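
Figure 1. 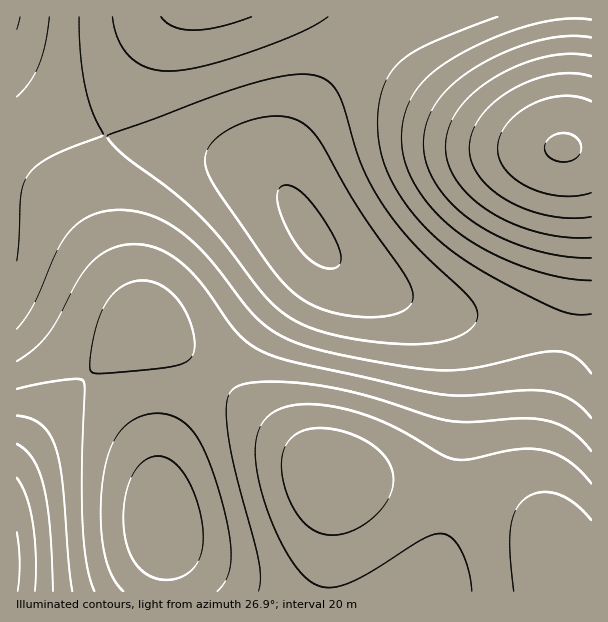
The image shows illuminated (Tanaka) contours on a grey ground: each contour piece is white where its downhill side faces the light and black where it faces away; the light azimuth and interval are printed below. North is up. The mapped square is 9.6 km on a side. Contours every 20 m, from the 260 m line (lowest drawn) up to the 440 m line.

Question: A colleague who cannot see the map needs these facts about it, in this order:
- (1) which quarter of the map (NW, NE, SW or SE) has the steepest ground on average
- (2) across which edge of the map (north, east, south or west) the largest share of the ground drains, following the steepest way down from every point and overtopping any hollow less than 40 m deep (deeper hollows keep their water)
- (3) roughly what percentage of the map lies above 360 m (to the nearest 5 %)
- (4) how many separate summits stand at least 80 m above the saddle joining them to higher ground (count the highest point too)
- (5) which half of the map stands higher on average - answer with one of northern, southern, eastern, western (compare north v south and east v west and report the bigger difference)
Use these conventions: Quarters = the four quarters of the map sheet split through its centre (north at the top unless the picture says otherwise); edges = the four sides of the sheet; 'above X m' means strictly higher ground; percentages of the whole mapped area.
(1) Slopes are steepest in the north-east quarter.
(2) Drainage is mainly to the west: more ground falls towards that edge than towards any other.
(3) About 35 % of the map lies above 360 m.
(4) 2 summits rise at least 80 m above their surroundings.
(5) Taken as a whole, the southern half is higher than the northern.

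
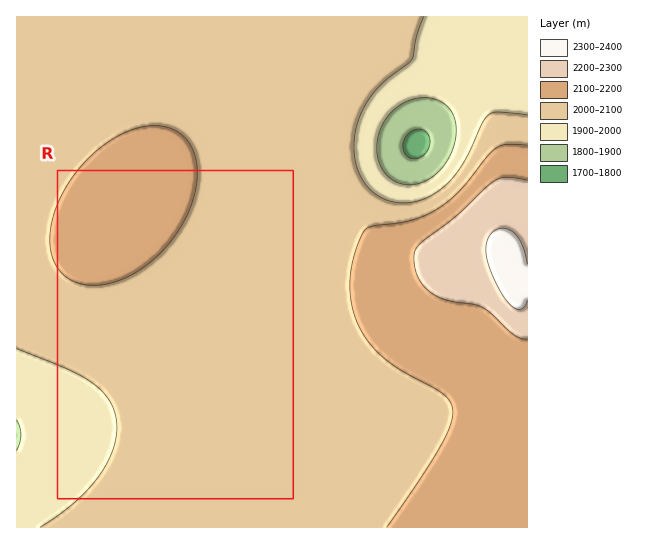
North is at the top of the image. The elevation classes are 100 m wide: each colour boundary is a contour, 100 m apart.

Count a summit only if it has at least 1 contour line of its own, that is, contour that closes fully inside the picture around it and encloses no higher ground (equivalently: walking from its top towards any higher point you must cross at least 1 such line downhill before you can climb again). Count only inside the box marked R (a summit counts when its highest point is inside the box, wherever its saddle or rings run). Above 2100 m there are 1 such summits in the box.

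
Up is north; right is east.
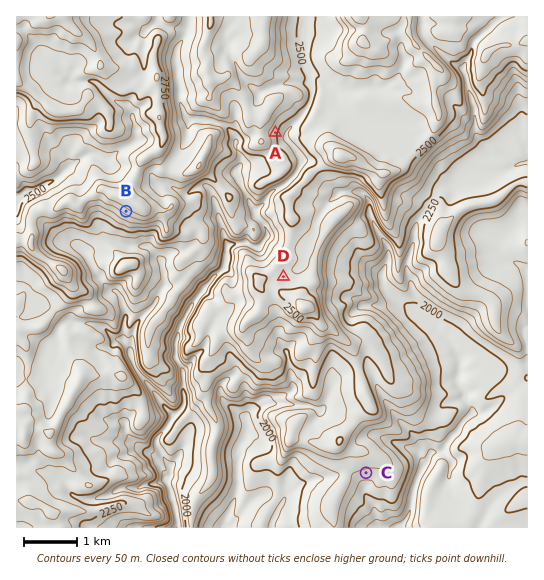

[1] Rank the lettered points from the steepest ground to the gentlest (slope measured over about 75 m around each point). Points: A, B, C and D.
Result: B A C D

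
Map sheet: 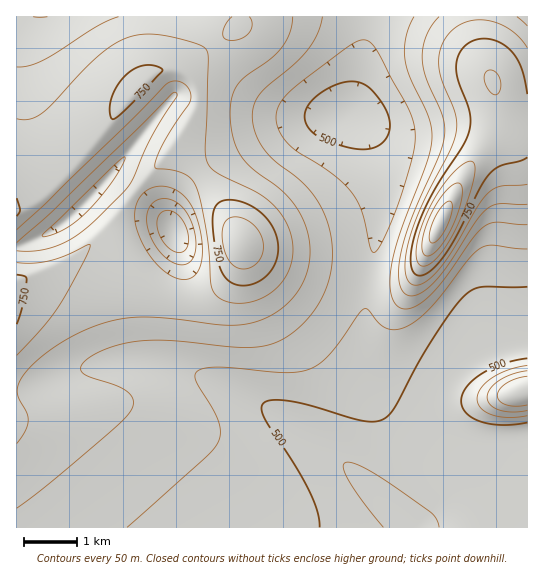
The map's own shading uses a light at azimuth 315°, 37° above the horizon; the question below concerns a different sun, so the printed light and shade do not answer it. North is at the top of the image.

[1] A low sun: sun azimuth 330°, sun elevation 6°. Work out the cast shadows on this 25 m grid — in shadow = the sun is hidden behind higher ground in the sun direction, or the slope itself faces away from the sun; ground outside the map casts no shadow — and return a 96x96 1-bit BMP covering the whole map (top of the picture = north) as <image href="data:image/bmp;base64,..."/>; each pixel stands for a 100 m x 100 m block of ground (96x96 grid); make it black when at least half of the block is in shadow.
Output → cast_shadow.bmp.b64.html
<image width="96" height="96" href="data:image/bmp;base64,Qk2+BAAAAAAAAD4AAAAoAAAAYAAAAGAAAAABAAEAAAAAAIAEAAATCwAAEwsAAAIAAAAAAAAA////AAAAAAAAAAAAAAAAAAAAAAAAAAAAAAAAAAAAAAAAAAAAAAAAAAAAAAAAAAAAAAAAAAAAAAAAAAAAAAAAAAAAAAAAAAAAAAAAAAAAAAAAAAAAAAAAAAAAAAAAAAAAAAAAAAAAAAAAAAAAAAAAAAAAAAAAAAAAAAAAAAAAAAAAAAAAAAAAAAAAAAAAAAAAAAAAAAAAAAAAAAAAAAAAAAAAAAEAAAAAAAAAAAAAAAMAAAAAAAAAAAAAAAcAAAAAAAAAAAAAAB8AAAAAAAAAAAAAAD8AAAAAAAAAAAAAAH8AAAAAAAAAAAAAAP8AAAAAAAAAAAAAAf8AAAAAAAAAAAAAAf8AAAAAAAAAAAAAAf8AAAAAAAAAAAAAAP8AAAAAAAAAAAAAAB8AAAAAAAAAAAAAAAMAAAAAAAAAgAAAAAAAAAAAAAADwAAAAAA8AAAAAAAHwAAAAAD+AAAAAAAPwAAAD/D/gAAAAGA/4AAAP///wAAAA/B/4AAAf///8AAAD/D/wAAB/////AAAP+H/wAAH/////wAA/+P/wAAP/////+AH/8f/wAA//////////8//wAB/////////wB//wAB///+AAPgAAD//wAD///8AAAAAAD//gAD///8AAAAAAH//gAD///8AAAAAAH//gAD///8AAAAAAH//gAD///8AAAAAAH//AAB///8AAAAAAH//AAB///8AAAAAAH//AAB///8AAAAAAH/+AAA///8AAAAAAH/+AAA///8AAAAAAH/8AAAf//8AAAAAAD/8AAAf//8AAAAAAD/4AAAP//8AAAAAAB/wAAAP//8AAAAAAAfAAAAH//98AAAAAAAAAAAH////AAAfAAAAAAAD////gAA/AAAAAAAD////4AB/AAAAAAAB////8AD/gAAAAAAA////+AH/AAAAAAAA/////AH/AAAAAAAAf/9//gP/AAAAAAAAf/8f/wP/AAAAAAAAP/8H/4P+AAAAAAAAP/8D/8P+AAAAAAAAH/8B/+H8AAAAAAAAD/8A//D8AAAAAAAAD/8Af/h4AAAAAAAAB/8AP/wwAAAAAAAAA/8AH/4AAAAAAAAAAfAAD/4AAAAAAAAAAOAAB/8AAAAAAAAAAAAAA/+AAAAAAAAAAAAAA/+AAAAAAAAAAAAAAf/AAAAAAAAAAAAAAP/gAAAAAAAAAAAAAH/gAAAAAAAAAAAAAD/wAAAHgAAAAAAAAD/4AAA/4AAAAAAAAB/4AAD/8AAAAAAAAA/8AAH/+AAAAAAAAAf+AAP/+AAAAAAAAAP/AAf//AAAAAAAAAH/AA///AAAAAAAAAD/AB//+AAAAAAAAAB/AB//+AAAAAAAAAA/AB//+AAAAAAAAAAMAB//8AAAAAAAAAAAAA//8AAAAAAAAAAAAAf/4AAAAAAAAAAAAAP/wAAAAAAAAAAAAAD/gAAAAAAAAAAAAAAcAAAAAAAAAAAAAAAAAAAAAAAAAAAAAAAAAAAAAAAAAAAAAAAAAAAAAAAAAAAAAAAAAAAAAAAAAAAAAAAAAAAAAAA="/>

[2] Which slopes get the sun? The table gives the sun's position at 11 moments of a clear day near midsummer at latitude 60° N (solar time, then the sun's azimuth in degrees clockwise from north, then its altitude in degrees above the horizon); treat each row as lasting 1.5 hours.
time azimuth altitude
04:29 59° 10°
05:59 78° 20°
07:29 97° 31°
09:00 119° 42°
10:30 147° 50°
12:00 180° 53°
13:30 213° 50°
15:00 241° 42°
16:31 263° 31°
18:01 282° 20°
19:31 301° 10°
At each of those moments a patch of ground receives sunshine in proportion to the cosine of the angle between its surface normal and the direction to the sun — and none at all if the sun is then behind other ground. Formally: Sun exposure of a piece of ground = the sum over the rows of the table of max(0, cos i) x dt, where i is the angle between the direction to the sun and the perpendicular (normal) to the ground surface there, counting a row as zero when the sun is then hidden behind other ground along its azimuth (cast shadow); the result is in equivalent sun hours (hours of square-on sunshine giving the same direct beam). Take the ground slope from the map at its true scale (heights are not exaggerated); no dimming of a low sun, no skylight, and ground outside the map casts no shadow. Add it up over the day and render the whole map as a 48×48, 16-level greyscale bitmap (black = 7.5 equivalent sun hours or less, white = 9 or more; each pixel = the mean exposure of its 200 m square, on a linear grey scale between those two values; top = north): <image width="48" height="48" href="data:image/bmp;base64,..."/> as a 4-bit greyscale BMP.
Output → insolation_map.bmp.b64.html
<image width="48" height="48" href="data:image/bmp;base64,Qk32BAAAAAAAAHYAAAAoAAAAMAAAADAAAAABAAQAAAAAAIAEAAATCwAAEwsAABAAAAAAAAAAAAAAABEREQAiIiIAMzMzAERERABVVVUAZmZmAHd3dwCIiIgAmZmZAKqqqgC7u7sAzMzMAN3d3QDu7u4A////ALu7u7u7u7u7u7u7u7u7u6qqqru7u7u7u8u7u7u7u7u7u7u7u7u7uqqqq7zMu7u7u8u7u7u7u7u7u7u7u7u7qqqqu8zMu7u7u8y7u7u7u7u7u7u7u7u6qqq7zMzLu7u7u8y7u7u7u7u7u7u7u7uqqqu8zMy7u7u7u8zLu7u7u7u7u7u7u7qqqrvMzMu7u7u7u8zLu7u7u7u7u7u7u6qqq7zMzLu7u7u7u8u7u7u7u7u7u7u7uqqqu8zMy7u7u7u7u7u7u7u7u7u7u7u7qqqrvMzMu7u7u7u8y7u7u7u7u7u7u7uqqqu8zMzMu7u7uqvM3Lu7u7u7u7u7u7qqq7vMzMzLu7u7urzczKqqu7u7u7u7uqqru8zMzMy7u7u7u7zN3Lqqqqqru7qqqqu7zMzMzMu7u7u7upd5vLu6qqqqqqqqq7vMzMzMzLu7u7u7uoUQNsy7u7qqqqq7u8zMzMzMzLu7u7u7u6cwAMzMy7u7u7u8zMzdzMzMy7u7u7u7u7qWIMzMzMzMzMzMzd3dzMzMy7u7zMu7u7u6qczMzMzMzMzd3d3czMzMy7u8zMy7u7u7u7zMzMzMzM3d3d3MzMzMy7u7zMzLu7u7u7vMzMzMzMzMzMzMzMzMy7u7zNzLqqu7u7u7zMzMzMzMzMzdzMzMu7u7vN3MqZmZmbu7u7zMzMy7u8zd3MzMu7mJq83cupmZmbu7u7u7y7uqqrzd3My7u6iJms3cy6mZmYq7u7u7u6mGaKzNzMu7u7iJmK3cyqqZqlV6u7u7updBR6vNy7u7u7mIdovcy4mqqlVVeru7unUCV5vMu6qqq7qIVVjcvKeaqpZVVpu7qWMEaJq7qZmqqruYRTSsu7iKqtyUVWm7qGNHmZmpmImaqqu4VSFcu8p6q93cZWabqIabqZiId4iZqqq6dCAIuruLu8zdx1ZpqqrMuoh3d4iZqqq7pjACqrurvKvMzIZ3q8zdyph3d4iZqqq7uVEAebvLzau8zMhom83cuph3d4iZmqqruoQAOKvM3au7zNx3ms3cy6mIiIiZmqqquqcgB5vM3au7vM3HiazMu6mZiIiZmZqqqqhRBZvMzKu7u8zcaIrMu6qZmZiJmZmqqql0JZvMzKu7u7zdp4i8u6qpmZmZmZmaqqqXVYq8zKq7u7zN2XiLu7qqmZmZmZmqqqqZd4q7u6qru7vMzHeJu6qqqqqqqqqqu6qqmZq7u6qqu7u8zMeIq6qqqqu7u7u7u6u7qqu7uqqqqru7zMtom6q7u7u7u7u7u7u7u7u7uqqqqqqrvMyoq7u7zMzMzMzMy7u7u7u7uqqqqqqqq8zMy7u8zMzMzMzMy7u7u7u7qqqqqqqqqqzMu7vMzMzMzMzMu7u6q7u6qaqqmZmaqqqqq7zMzMzMzMzMu7qqqqqpmKqpmZmZmZmaq7vMzMzMzMzMu6qpmZmZiKqpmZmZmZmZqru8zMu7zMzLu6qZmZiIh6qpmZmZiIiZqru7u7u7u7u7uqmZiIh3d6qqmZmIiIiJmqq7u7u7u7u7uqmYiId3dw=="/>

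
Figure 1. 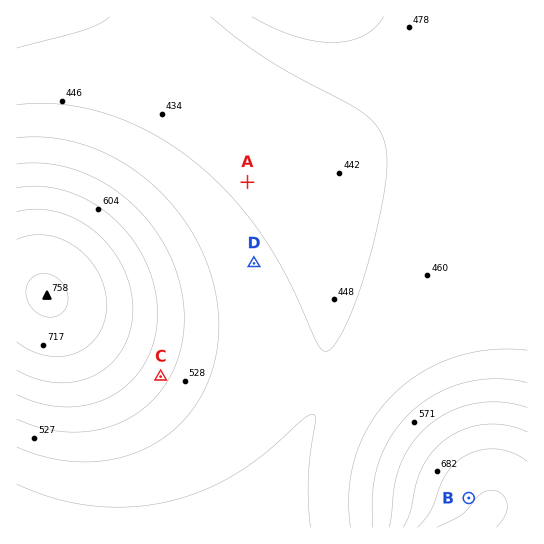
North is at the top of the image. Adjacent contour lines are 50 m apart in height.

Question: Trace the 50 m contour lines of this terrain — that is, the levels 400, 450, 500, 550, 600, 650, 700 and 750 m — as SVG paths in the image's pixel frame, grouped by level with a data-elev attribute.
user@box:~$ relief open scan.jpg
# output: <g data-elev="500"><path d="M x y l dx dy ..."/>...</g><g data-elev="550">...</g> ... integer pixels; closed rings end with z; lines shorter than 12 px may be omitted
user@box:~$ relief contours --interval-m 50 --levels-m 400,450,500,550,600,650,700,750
<g data-elev="400"><path d="M110 17l-11 7-15 6-67 18"/></g><g data-elev="450"><path d="M17 484l36 14 38 8 39 1 39-6 34-11 33-16 30-21 37-34 10-5 2 2 0 5-5 33-2 29 2 44"/><path d="M211 17l28 23 30 20 94 53 13 12 8 14 3 18-1 21-5 32-9 40-11 36-11 30-12 24-9 11-6 0-5-6-31-68-14-24-16-24-30-38-34-31-22-15-21-13-23-11-21-7-23-6-22-4-23-1-21 2"/></g><g data-elev="500"><path d="M17 447l17 7 19 5 18 2 18 1 17-2 17-3 16-6 16-8 15-10 12-11 11-13 9-15 8-16 5-16 3-17 1-19-1-19-3-18-6-19-7-19-9-17-11-17-26-30-16-13-17-11-34-17-18-5-18-3-19-1-17 1"/><path d="M527 350l-37 0-17 2-19 5-17 7-16 9-15 10-13 12-12 14-11 14-8 16-6 16-5 18-2 17 1 37"/><path d="M252 17l21 11 21 8 20 5 19 1 16-1 14-5 12-9 8-10"/></g><g data-elev="550"><path d="M17 419l29 10 31 3 29-4 26-11 22-18 17-24 10-28 3-29-3-31-11-30-16-29-22-25-26-19-29-14-31-7-29 1"/><path d="M527 383l-16-3-16-1-30 4-28 11-26 18-19 23-13 27-6 28-1 37"/></g><g data-elev="600"><path d="M527 408l-25-6-27 1-25 9-22 14-17 18-11 22-6 20-5 41"/><path d="M17 394l24 10 25 3 24-3 23-9 18-14 14-19 9-23 4-25-4-27-8-25-15-24-18-20-22-16-25-11-25-5-24 2"/></g><g data-elev="650"><path d="M527 432l-21-7-21-1-22 6-18 10-14 13-9 16-6 14-6 30-7 14"/><path d="M17 370l20 9 20 4 20-2 18-6 16-12 12-14 7-19 3-20-3-21-7-22-12-18-16-17-18-13-20-7-20-3-20 3"/></g><g data-elev="700"><path d="M527 461l-14-8-16-4-18 1-15 7-10 7-8 10-15 36-14 17"/><path d="M17 342l14 9 15 5 16 0 15-3 12-7 10-12 6-13 2-16-2-16-7-16-9-14-13-12-14-8-16-4-15 0-14 5"/></g><g data-elev="750"><path d="M496 527l9-12 2-10-1-6-4-5-5-3-6-1-6 2-6 3-18 20-24 12"/><path d="M45 317l9 0 8-4 5-7 1-9-3-10-6-7-8-5-9-1-7 1-5 5-3 6-1 8 2 8 4 7 6 4z"/></g>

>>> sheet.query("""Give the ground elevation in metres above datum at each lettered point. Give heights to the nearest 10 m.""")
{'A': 440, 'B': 750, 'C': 560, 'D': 460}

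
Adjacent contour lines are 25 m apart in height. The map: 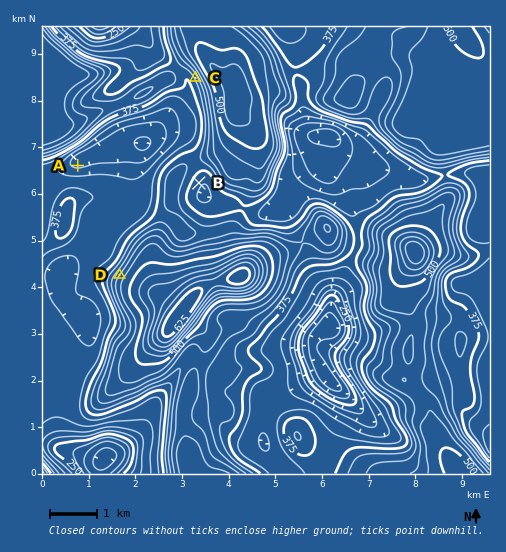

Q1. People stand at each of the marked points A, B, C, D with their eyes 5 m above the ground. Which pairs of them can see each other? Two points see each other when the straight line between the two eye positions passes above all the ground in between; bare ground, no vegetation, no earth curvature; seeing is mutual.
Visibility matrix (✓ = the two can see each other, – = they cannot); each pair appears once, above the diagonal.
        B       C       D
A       –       ✓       –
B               –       –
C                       ✓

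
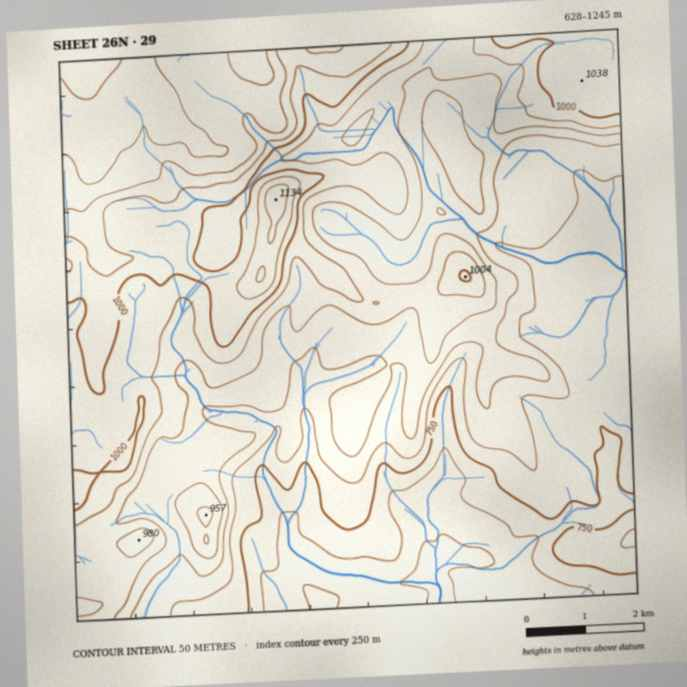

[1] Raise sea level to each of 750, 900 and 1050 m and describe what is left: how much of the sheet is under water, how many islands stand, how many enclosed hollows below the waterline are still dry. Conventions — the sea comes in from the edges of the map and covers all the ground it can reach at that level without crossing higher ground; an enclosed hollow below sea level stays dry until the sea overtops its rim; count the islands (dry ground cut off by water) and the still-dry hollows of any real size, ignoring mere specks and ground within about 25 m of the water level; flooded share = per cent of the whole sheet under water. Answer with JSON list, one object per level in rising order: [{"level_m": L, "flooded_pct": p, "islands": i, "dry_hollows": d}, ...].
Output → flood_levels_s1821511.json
[{"level_m": 750, "flooded_pct": 14, "islands": 0, "dry_hollows": 0}, {"level_m": 900, "flooded_pct": 53, "islands": 1, "dry_hollows": 0}, {"level_m": 1050, "flooded_pct": 88, "islands": 1, "dry_hollows": 0}]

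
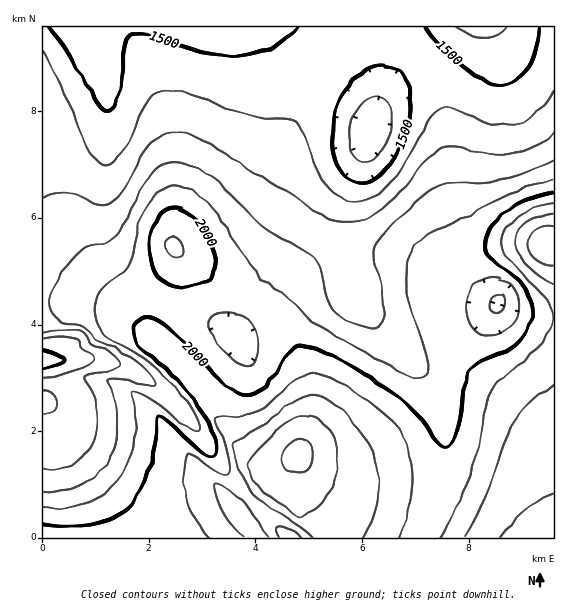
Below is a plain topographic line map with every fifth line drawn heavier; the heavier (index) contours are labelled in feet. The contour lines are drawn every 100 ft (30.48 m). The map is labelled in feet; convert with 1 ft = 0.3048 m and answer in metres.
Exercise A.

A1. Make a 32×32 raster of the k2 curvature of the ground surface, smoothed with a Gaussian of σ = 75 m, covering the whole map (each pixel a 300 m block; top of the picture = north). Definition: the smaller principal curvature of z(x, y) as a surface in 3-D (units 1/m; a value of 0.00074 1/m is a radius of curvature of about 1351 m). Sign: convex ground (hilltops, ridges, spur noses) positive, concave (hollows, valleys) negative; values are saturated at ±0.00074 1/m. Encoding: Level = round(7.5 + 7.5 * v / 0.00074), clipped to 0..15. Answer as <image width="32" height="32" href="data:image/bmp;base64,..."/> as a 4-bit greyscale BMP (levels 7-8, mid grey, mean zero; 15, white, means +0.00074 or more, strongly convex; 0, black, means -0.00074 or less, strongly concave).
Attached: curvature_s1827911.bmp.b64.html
<image width="32" height="32" href="data:image/bmp;base64,Qk12AgAAAAAAAHYAAAAoAAAAIAAAACAAAAABAAQAAAAAAAACAAATCwAAEwsAABAAAAAAAAAAAAAAABEREQAiIiIAMzMzAERERABVVVUAZmZmAHd3dwCIiIgAmZmZAKqqqgC7u7sAzMzMAN3d3QDu7u4A////AHd3d3d3eIcAZ3iIdmd3d4h3d3d3d3iCBnd4iHZmd3d4d3d3d3d4MXh3d4iHZnd3eHd3d3d3gwh3d3eIh2Z3d3h3d3d3d0B4eIh3eIdmd3d4d3d3d3UDh4mYd3iHZnd3iHd3d3dwF3eIiHd4h2Z3eIh3d3d3EGdmeIh3eIdmd4iId2d3cQV3Znd3d4h2ZneIiHd3hxBHd2Z3d4iHdmd3iIg0RCAFd4dmd3eId2Z3d3d3MyADeId2Znd3d3Zmd3d3dzEYeIh3Zmd3d3dmZ3dmZnd3V4iHdmZ3d3d2ZneHdVVmd3eIdmZ3d3d3Zmd4h3ZEVnd4h2Znd3d3d2ZniId1NFZ3d3ZniHd3d3d2Z4iHdUV3d3d2aIh3d3d3d3eIh3ZXmnd3ZnmYd3d3h3d3iId2Z6p3d2aIiHd3d3d3d4iHdmead3dmiIh3d3d3dmd4h3ZmeHd3Vnd3d3d3d2Znd4h3Zmd3dlZ3d3d3d3dlVneId3Zmd3ZXd3d3d3d3ZVZ3eHd3d3d2V3d3d3d3d3VWd3d3d3d3dmd3d3d3d3d2VWd3d3d3d3Znd3d3d3d3dlVnd3d3d4h2Z3d3d3d3d3dlZ3d3d3eIdmd3d3d3d3d3Zmd3d3d3h2Z3d3d3d3d3d3d3d3d3d4dmd3d3d3d3d3d3d3d3d3d2Z3d3d3d3d3d3iHd3dnd3"/>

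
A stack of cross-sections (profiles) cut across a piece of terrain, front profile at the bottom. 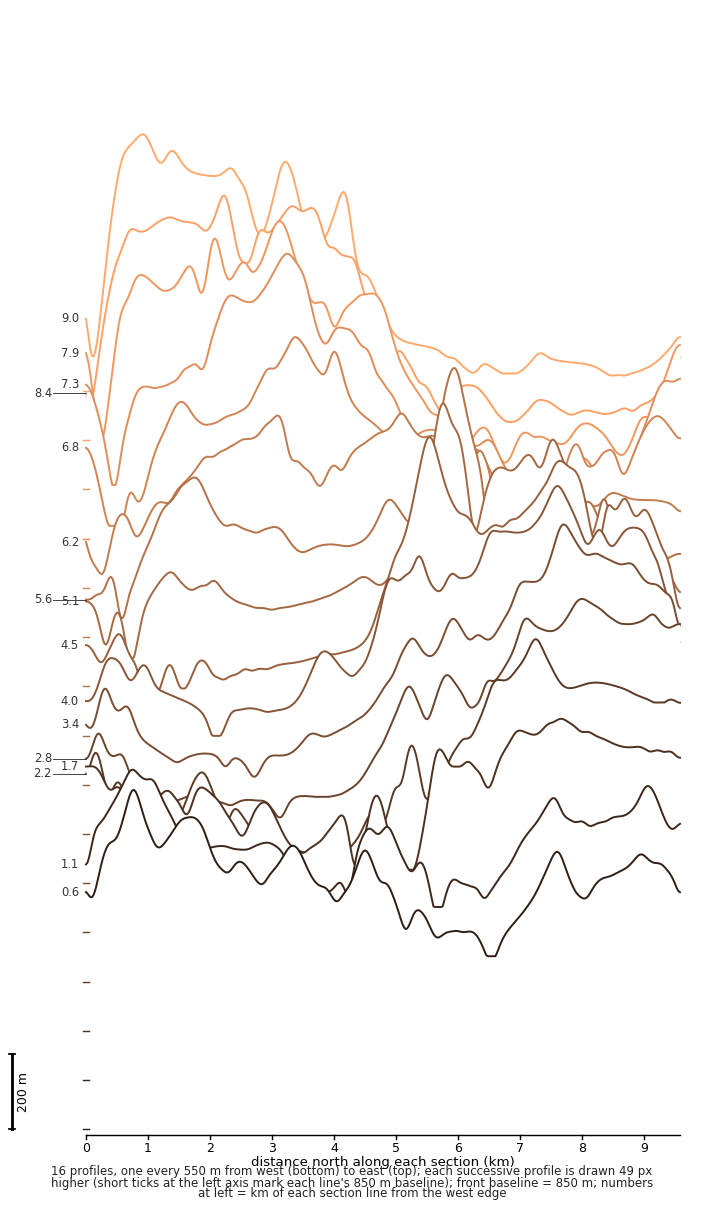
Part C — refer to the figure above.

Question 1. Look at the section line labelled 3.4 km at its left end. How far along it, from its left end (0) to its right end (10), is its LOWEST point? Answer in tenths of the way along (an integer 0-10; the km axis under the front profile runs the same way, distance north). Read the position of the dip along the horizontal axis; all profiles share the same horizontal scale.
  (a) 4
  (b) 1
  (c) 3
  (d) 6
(c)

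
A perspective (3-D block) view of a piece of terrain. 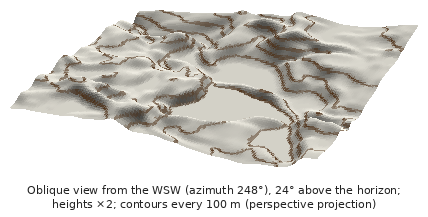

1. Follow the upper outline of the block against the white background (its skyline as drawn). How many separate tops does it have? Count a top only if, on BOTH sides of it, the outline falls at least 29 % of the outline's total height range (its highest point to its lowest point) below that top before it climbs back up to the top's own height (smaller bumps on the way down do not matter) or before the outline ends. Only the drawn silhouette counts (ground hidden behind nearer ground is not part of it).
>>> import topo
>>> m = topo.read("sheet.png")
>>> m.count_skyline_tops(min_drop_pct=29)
0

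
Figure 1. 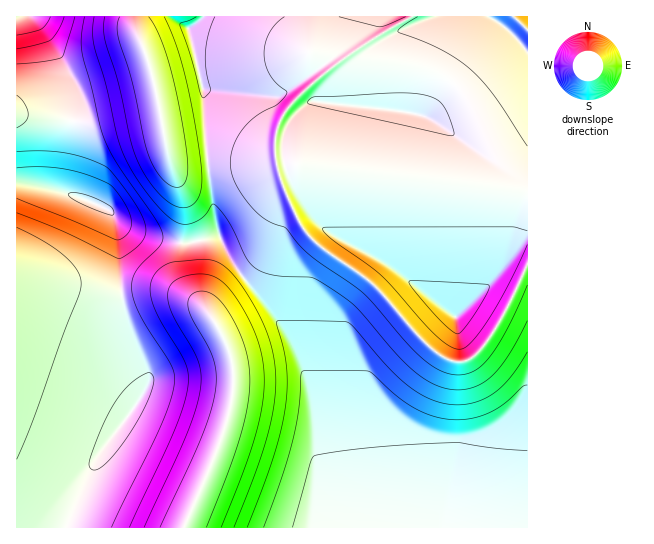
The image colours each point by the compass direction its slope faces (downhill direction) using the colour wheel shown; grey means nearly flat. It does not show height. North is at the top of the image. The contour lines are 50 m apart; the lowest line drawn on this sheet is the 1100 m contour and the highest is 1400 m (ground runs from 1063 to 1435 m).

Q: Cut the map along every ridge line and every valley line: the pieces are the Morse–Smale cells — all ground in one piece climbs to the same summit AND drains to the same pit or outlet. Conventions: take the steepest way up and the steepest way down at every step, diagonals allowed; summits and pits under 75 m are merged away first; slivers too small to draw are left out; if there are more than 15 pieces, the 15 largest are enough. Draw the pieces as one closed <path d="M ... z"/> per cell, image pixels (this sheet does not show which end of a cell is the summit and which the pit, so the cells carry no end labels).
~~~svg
<path d="M527 16l-510 0-1 98 81 10 40-9 22-3 10 49 15 40 0 24-3 17 12 1 26-6 13 25 11 14 9-7 11-15 16-40 4-5 9-3-11-24-2-8 0-6 19-4 144 16 85 12z"/><path d="M291 207l-8 2-4 5-16 40-11 15-9 8 34 42 23 40 12 39 7 49 6 30 15 30 13 14 9 7 165 0 1-261-3 2-24 50-17 27-15 14-16 1-12-5-12-9-60-67-54-37-14-17z"/><path d="M159 112l-22 3-40 9-70-9-11 0 1 413 51-1 29-69 50-71 1-9-15-33-10-39-3-19-1-49-4-17 19 11 16 5 31 5 3-17 0-24-15-40z"/><path d="M298 164l-19 4 0 6 17 43 12 18 21 18 40 27 16 17 32 38 24 21 12 5 12 0 8-4 20-24 35-67 0-73-86-13z"/><path d="M115 220l4 18 1 49 4 26 9 32 15 33 0 5-17 30-34 45-29 69 115 1 25-55 19-51 6-33-1-27-5-17-10-19-10-16-15-16-8-15-4-16 1-20-26-4-21-7-13-7z"/><path d="M243 277l-21 16-13 17 0 4 20 37 4 19 0 19-6 33-7 20-36 85 177 1-21-21-13-26-8-34-7-49-12-39-23-40z"/><path d="M219 237l-26 6-11 0-2 4 0 16 4 16 8 15 17 19 3-8 8-10 23-18-15-22z"/>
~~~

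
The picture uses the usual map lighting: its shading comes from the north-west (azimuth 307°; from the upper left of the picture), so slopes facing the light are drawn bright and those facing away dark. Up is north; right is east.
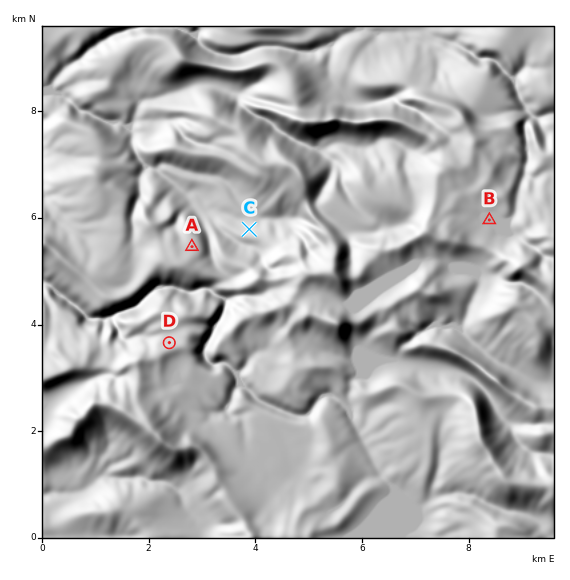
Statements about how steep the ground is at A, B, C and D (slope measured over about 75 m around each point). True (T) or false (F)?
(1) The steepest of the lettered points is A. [F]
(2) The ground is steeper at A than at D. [F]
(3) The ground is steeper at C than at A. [T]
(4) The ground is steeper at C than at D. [T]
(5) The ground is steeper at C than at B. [T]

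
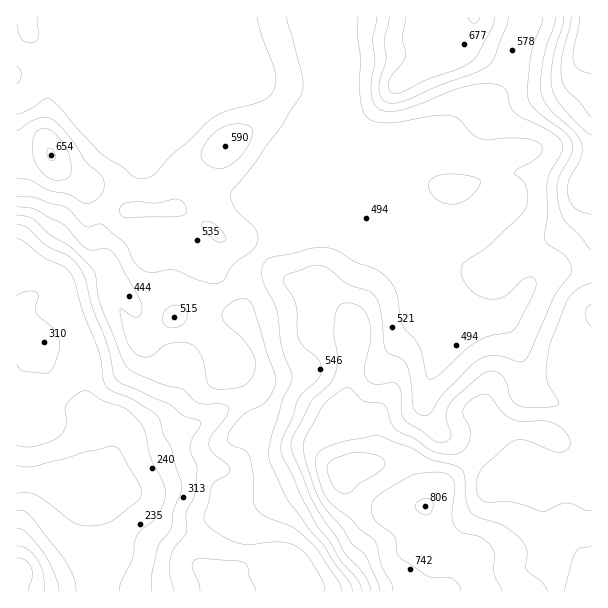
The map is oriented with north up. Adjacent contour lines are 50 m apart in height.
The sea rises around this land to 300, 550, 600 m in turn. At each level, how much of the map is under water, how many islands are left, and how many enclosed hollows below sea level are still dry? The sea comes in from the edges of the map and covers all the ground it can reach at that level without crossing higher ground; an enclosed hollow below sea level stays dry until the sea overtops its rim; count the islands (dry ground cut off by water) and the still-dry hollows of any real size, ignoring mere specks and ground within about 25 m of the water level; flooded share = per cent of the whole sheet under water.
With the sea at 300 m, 10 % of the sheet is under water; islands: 0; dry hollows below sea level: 0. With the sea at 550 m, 68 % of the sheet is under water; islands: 1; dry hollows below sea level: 0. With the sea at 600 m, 76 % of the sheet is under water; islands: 1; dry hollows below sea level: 0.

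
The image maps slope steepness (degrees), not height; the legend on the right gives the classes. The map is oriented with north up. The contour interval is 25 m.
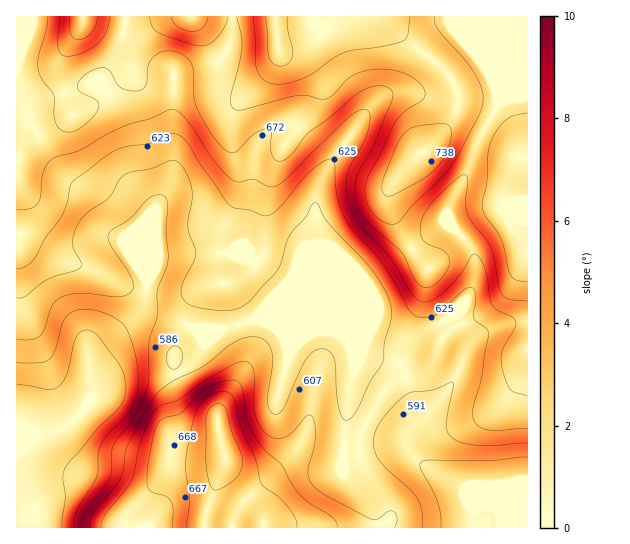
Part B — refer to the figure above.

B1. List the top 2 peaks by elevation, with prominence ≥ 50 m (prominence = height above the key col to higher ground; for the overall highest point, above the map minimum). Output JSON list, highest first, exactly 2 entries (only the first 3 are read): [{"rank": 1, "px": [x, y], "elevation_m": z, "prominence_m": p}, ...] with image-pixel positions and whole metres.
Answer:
[{"rank": 1, "px": [278, 49], "elevation_m": 758, "prominence_m": 253}, {"rank": 2, "px": [225, 457], "elevation_m": 715, "prominence_m": 112}]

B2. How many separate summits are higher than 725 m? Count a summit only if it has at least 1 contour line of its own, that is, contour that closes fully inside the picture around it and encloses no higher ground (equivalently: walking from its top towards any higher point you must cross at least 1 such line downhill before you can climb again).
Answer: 1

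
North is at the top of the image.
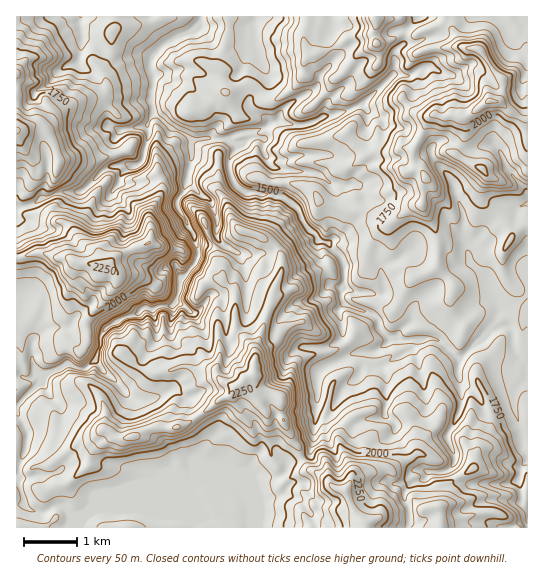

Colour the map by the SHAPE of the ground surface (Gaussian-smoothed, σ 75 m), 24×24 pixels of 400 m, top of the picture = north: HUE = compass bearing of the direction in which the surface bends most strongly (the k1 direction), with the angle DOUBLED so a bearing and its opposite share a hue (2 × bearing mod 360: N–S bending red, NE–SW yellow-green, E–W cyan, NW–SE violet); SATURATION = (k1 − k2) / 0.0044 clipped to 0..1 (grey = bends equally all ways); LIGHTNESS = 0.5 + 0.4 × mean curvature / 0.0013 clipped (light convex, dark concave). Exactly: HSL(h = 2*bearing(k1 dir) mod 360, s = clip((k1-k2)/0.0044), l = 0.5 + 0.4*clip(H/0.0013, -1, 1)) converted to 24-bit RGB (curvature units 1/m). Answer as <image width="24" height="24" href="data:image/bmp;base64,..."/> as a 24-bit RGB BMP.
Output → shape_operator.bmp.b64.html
<image width="24" height="24" href="data:image/bmp;base64,Qk32BgAAAAAAADYAAAAoAAAAGAAAABgAAAABABgAAAAAAMAGAAATCwAAEwsAAAAAAAAAAAAAoFlxpG9Rg2Jzaox9Z5yBompyim6IiHh9fHmAgoR8hXx8YmV5Z2uAl6pvg1aCiLV8yozGwoSgNSZ1tMiRVpRdfmSvhafdMn7MckqVsIaugZttXnJgd31vfX98f39/f39/fYCCfoOAgnt9bGR5W411gE2QwFFerOagPWhXtZJ1MGycm4q/ynqxRqVRoaA3ojp7RUOpe51fq2GWsX6NY414aXlidXxsfYF4fIB+f317fHh0d11yWp+PPmXDv/DR23W/rXHGzmpxLV4mPFAVvRqL1n1tPs9KK3d1Nmdxp3qJjF+dunFknENHeYVBVohCTGQ8YHNYfXRvgmJkXY9Wd05HBs9x02JHXMFCi2ZFolN304PQxeXmIA1J4OOztm+OO0WDXD19hpZzU22FvqbRs9ro4NX23LPy28vyP6GMRGJVmmxXsmpfiOKZJWuBOlV2t3JWkaBpQzp1mqtgxW1dGG6EqrF8sZZ9WTpmSVKSgJ2jdmxVVnk/qsBcNUQsb31ArJFq4GjZuELQVrBegcqax+qiKDJULXJ2s3dxyY+PQy+Umb+bsV6QI1KgvZ5zsaZubVJ+PZmMikaTopbAu+jfmjSBgEc/aXhFbXM0OGRO2GTHzqzeXNSK8cfcSjN+k0G7OnJPoqBoP0N2rZl5d7VaWDOAxrhqj1KEbXiAgkd7dKItYnMJIzgBmyE+gcStm6DFj5DGUna0YNiotlmo7/HaHVNPszOELWg+tXBgY5GFWX2EoWaRsLyMPi5nztGfe1t6c3WCZ1SMk4SmnZ7UBn//v9jpuI2mUZSLk1aMW46Ww4k1N35s6ryjiS1YSC4bR8hlg0irU5lUPodfYm8wnoBAn0JPOX9FqIGJe2iGi3SQXoODeH9W6ptgADMLheI85X/JRI3Kfi6Py59zTblbzYVqZDzC1+L0hKfLPzfJuUyzrENeZomgdYOcbpxypXufV4NkjXVydnB7b1V7oF5Uw3VR2aioDSkKQl8AAC8zuc8Kfps1xr1Js5CBx7E8R4gZo0J9Jxd1sy1htJR7i4hgc2iLr6uAZIR1d22Af4d7YW5VRTNIxreLnF+p0eC2kpnU0fPxABQz773Sgce7RlyicJWY4dSYu7DgiSl9NRhxl61qXXJ/uJOhUXmGlsacfGCNhmVsdI6Ct5Hoe5Td0Ojuj5HSuL3bozJmq5ksBeLHAC0z7/DbWR9Ofn5H4erIUVuQt3rQQRFeraKDYIpoaIRxu5yIV3hXeF53vod1THBePXVQjlw/uJBIcsXL1Ie9okbk6PfUgKjfMgAz2I0AlIzZy/HylcqLXixaNhAMU5hbmmlwoKh6TV5Wl6pmeGOGb2F1Y5ttvWq0RWR8cc3KlNanaGc0n55FMhpd9/XUKQUuzP/gFgCAwfHNn2F+xJaWNgIwlcuqep6rbpyoyZbBr0yVatJwSUeBlm5/cZ+Kb42ZjJkuOmMOHigL2241DjUzUbhh9rKeACpG2DkAW/9RLAkKLSMGLwwEW9mukb7JkGmXeFtyakxHu6Na3LOJJCZ6rX1Ya2gwUIE2nYxY0ZPejLa+GGg/LrcOHoVl7NqldTaVKGee5cd0gxLj1en2UEDusZQlgykvq6RZU2V7hUyzn9fPxuOYJwwiktary/Hwuxmbd7yURrKPor/Wj3rAjkjhDdSenPJnolSVITxf7Nu0JW1rrilqwHOweJzKV6BxjIlcb36kTmWu1deCYxBnstzqTMZoeiJhwaaNuK/VitGtbGhMaG5BMDER2O0VFbwdURAeYnQobGEVVGssIWAnQbVIb9EisIjW2bneUnGXPXGHtkw2ljc4gIc5g5lWOjlTi61hq7s+v4SFuXK4hW6cbrTKmK/POA9ZsrrWtrLPYWOrj63Cu1qzG25K7ZywFk0NXIgWayNVjEV7g9XY3Nnvtbni8rTzX57MftvhgcsrMMR2sH60qW+3r5KQk3J2KUZxnZB4mW1ukq6siXOlaZ6u1GnNSI0bz02NhWrDIZpNMciudMOcX4halmZVdkMt5b+YMlBj4K2qQWAiLFkhjlNJqaF7jop5PShrarF1gqp5kqmDXoV1bUZfUEBW4s28L4aDyHW30XyBEWFhqo8bKzAUcEoqUoU0nOyunjOyuKaFx6XQWEmXjVJzr5JyfltTKlpEQ6BdpIiytFxremh0Y055b3igtcehhmquTFWf25OKLlbMVc3YbmPjk6/j1O33hzqNalJTkphOimpMbVp9ZVqHsaGOj4Gmo4S7VbSpI1hQtqZzi5F1UG5+UFiBwrSQYm17XEZ948ibR1S9NajHuUNWYZ5CXGEujUBUdIR6"/>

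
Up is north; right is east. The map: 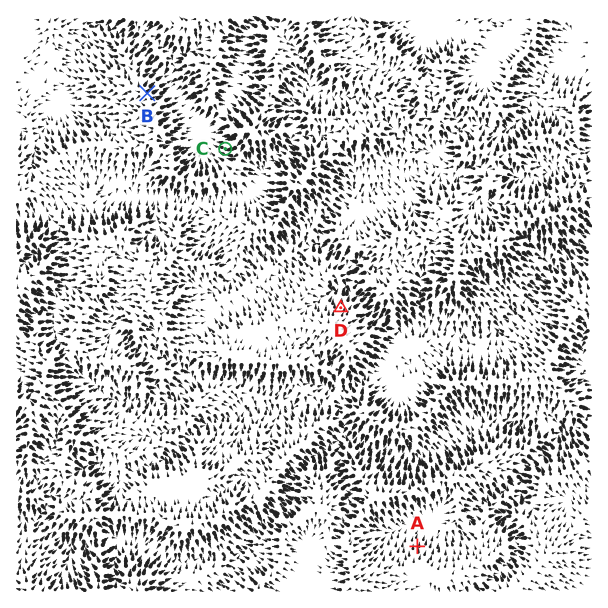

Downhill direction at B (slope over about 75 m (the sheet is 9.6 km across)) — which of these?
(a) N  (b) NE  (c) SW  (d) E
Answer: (b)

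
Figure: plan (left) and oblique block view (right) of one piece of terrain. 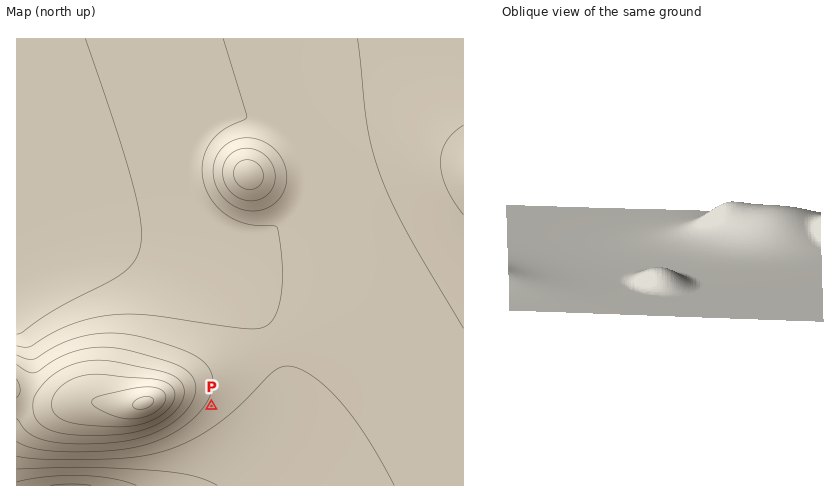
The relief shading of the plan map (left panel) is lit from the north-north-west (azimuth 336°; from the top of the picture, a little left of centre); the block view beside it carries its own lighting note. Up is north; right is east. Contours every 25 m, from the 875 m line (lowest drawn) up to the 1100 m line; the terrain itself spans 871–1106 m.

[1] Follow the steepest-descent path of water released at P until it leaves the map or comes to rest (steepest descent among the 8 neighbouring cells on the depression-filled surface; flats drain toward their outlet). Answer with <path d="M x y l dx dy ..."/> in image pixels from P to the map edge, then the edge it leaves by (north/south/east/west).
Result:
<path d="M211 406l24 23 0 44-13 12"/>
exit: south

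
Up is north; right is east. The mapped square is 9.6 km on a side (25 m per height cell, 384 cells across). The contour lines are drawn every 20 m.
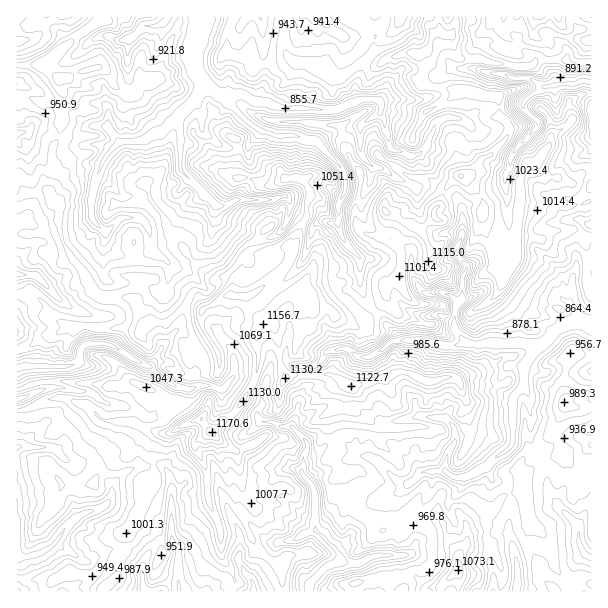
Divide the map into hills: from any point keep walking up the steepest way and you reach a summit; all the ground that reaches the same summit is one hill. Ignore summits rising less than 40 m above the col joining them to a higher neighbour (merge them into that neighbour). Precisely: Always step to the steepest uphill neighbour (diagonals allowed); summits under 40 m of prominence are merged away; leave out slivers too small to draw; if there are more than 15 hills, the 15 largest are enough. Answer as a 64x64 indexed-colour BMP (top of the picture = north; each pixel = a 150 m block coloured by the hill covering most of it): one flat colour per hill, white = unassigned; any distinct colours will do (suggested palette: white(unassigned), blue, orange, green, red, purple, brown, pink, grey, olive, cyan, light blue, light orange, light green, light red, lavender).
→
<image width="64" height="64" href="data:image/bmp;base64,Qk12CAAAAAAAAHYAAAAoAAAAQAAAAEAAAAABAAQAAAAAAAAIAAATCwAAEwsAABAAAAAAAAAA////ALR3HwAOf/8ALKAsACgn1gC9Z5QAS1aMAMJ34wB/f38AIr28AM++FwDox64AeLv/AIrfmACWmP8A1bDFABEREREREREREREREREREREVVVVVVVVVVVVVVVURERERERERERERERERERERERERERVVVVVVVVVVVVVVVREREREREREREREREREREREREREREVVVVVVVVVVVVVVVEREREREREREREREREREREREREREREVVVVVVVVVVVVVURERERERERERERERERERERERERERERVVVVVVVVVVVVURERERERERERERERERERERERERERERFVVVVVVVVVVVVRERERERERERERERERERERERERERERERVVVVVVVVVVVVEREREREREREREREREREREREREREREREVVVVVVVVVVVURERERERERERERERERERERERERERERERVVVVVVVVVVVREREWYREREREREREREREREREREREREREVVVVVVVVVVVEREWZmEREREREREREREREREREREREREREVVVVVVVVVURERZmYREREREREREREREREREREREREREREVVVVVVVURERZmZhERERERERERERERERERERERERERERFVVVVVURERFmZmERERERERERERERERERERERERERERERERERUREREWZmYRERERERERERERERERERERERERERERERERERERERZmZhERERERERERERERERERERERERERERERERERERERZmZmERERERERERERERERERERERERERERERERERERERZmZmYRERERERERERERERERERERERERERERERERERERFmZmZhERERERERERERERERMxEREREREREREREREREREWZmZmERERERERERERERERMzERERERERERERERERERERZmZmYREREREREREREREREzMRERERERERERERERERERFmZmZhEREREREREREREREzMxEREREREREREREREREREWZmZmERERERERERERERETMzMRERERERERERERERERERZmZmYREREREREREREREREzMxERERERERERERERERERZmZmZhERERERERERERERETMzERERERERERERERERERFmZmZmERERERERERERERERMzMxMzMRERERERERERERERZmZmYREREREREREREREREzMzMzMxERMxERERERERERFmZmZhEREREREREREREREzMzMzMzMzMzMRERERERERESZmZmERERERERERERExETMzMzMzMzMzMzIiEREiIiIiImZmYREREREREREREzMzMzMzMzMzMzMzIiIhESIiIiIiJmZhERERERERERETMzMzMzMzMzMzMzMiIiESIiIiIiIhERERERERERERETMzMzMzMzMzMzMzMiIiIiIiIiIiIhERERERERERERERMzMzMzMzMzMzMzMiIiIiIiIiIiIiIREREREREREREREzMzMzMzMzMzMzMiIiIiIiIiIiIiIiIRERERERERERETMzMzMzMzMzMzMyIiIiIiIiIiIiIiIhERERERERERERMzMzMzMzMzMzMzIiIiIiIiIiIiIiIiERERERERERERERMzMzMzMzMzMzMiIiIiIiIiIiIiIiIRERERERERERERETMzMzMzMzMzMyIiIiIiIiIiIiIiIhEREREREREREREREzMzMzMzMzMyIiIiIiIiIiIiIiIiERERERERERERERERMzMRMzMzMyIiIiIiIiIiIiIiIiIhEREREREREREREREzMRERMzMzIiIiIiIiIiIiIiIiIiEREREREREREREREREREREzMxEiIiIiIiIiIiIiIiIiIRERERERERERERERERERETMRESIiIiIiIiIiIiIiIiIhERERERERERERERERERERERERIiIiIiIiJ3IiIiIiIhERERERERERERERERERERERERESIiIiIiJ3d3IiIiIRERERERERERERERERERERERERERESIiJ3d3d3dyIiIhERERERERERERERERERERERERERERIid3d3d3d3IiIiERERERERERERERERERERERERERERERd3d3d3d3dyIiIREREREREREREREREREREREREREREREXd3d3d3d3IiIiIhERERERERERERERERERERERERERERERF3d3d3dyIiIiIRERREERREQREREREREREREREREREREXd3d3d3ciIiIkQUREQRREREQRERERERERERERERERERd3dyJ3d3IiIRREREREREREREEREREREREREREREREREXciIiInciIRFERERERERERERBERERERERERERERERERIiIiIiEREREUREREREREREREQRERERERERERERERERIiIiIiIhERERRERERERERERERBEREREREREREREREREiIiIiIiIRERFEREREREREREREQRERERERERERERERERIiIiIiIhEREUREREREREREREQREREREREREREREREREiIiIhERERERRERERERERERERBERERERERERERERERERERERERERERFEREREREREREREEREREREREREREREREREREREREREREUREREREREREREQREREREREREREREREREREREREREREREURERERERERERBERERERERERERERERERERERERERERERFEREREREREREEREREREREREREREREREREREREREREREUREREREREREQRERERERERERERERERERERERERERER"/>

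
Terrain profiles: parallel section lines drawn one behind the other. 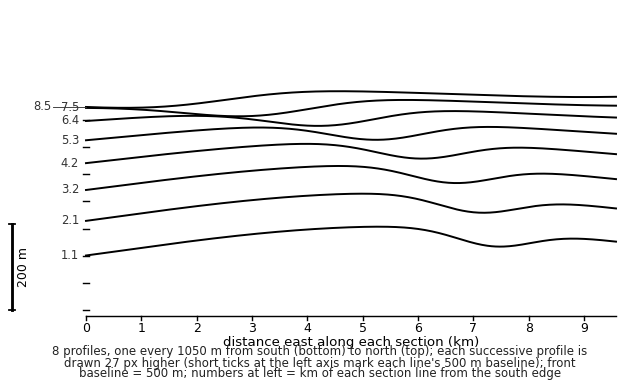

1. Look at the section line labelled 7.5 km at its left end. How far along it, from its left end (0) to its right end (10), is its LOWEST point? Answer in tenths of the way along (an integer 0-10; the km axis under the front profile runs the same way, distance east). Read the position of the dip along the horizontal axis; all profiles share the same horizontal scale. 3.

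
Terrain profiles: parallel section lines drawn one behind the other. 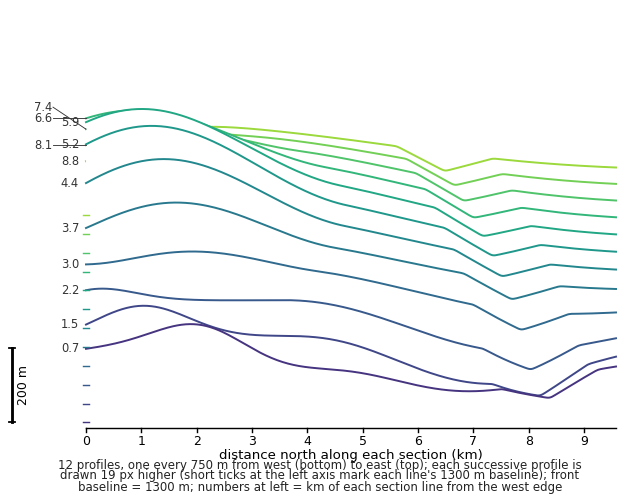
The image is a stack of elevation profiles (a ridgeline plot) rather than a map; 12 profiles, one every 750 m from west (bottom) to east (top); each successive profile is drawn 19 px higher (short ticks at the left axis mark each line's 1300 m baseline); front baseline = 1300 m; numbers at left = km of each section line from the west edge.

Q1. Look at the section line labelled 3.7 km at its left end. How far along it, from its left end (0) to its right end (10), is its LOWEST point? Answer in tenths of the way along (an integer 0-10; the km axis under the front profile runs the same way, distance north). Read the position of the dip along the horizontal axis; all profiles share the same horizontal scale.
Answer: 8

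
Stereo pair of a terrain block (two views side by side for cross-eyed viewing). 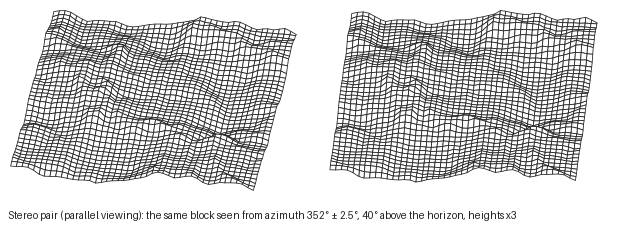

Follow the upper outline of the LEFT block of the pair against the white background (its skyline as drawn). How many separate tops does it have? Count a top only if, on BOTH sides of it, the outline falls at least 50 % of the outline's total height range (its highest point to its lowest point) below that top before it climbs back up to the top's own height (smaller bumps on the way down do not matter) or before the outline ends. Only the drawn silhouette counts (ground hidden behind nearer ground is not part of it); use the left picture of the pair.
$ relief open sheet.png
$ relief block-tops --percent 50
0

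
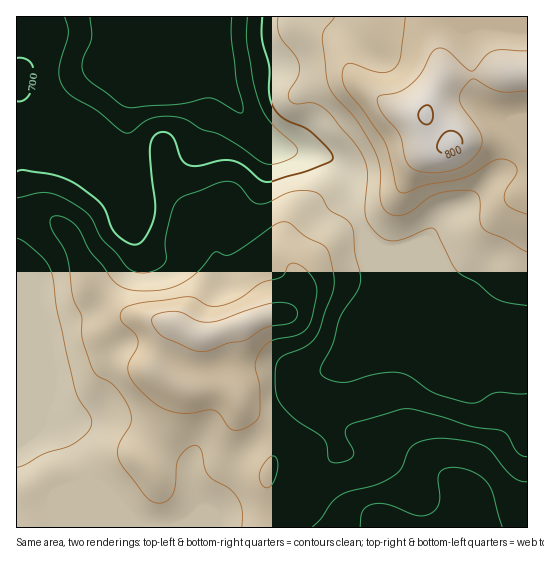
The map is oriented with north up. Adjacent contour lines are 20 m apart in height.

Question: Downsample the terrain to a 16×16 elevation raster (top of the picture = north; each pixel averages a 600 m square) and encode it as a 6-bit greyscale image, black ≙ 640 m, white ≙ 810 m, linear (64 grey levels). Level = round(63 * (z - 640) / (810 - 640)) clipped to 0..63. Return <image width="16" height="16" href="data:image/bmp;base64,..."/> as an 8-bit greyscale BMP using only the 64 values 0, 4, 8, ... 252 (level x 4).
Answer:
<image width="16" height="16" href="data:image/bmp;base64,Qk02BQAAAAAAADYEAAAoAAAAEAAAABAAAAABAAgAAAAAAAABAAATCwAAEwsAAAABAAAAAAAAAAAAAAEBAQACAgIAAwMDAAQEBAAFBQUABgYGAAcHBwAICAgACQkJAAoKCgALCwsADAwMAA0NDQAODg4ADw8PABAQEAAREREAEhISABMTEwAUFBQAFRUVABYWFgAXFxcAGBgYABkZGQAaGhoAGxsbABwcHAAdHR0AHh4eAB8fHwAgICAAISEhACIiIgAjIyMAJCQkACUlJQAmJiYAJycnACgoKAApKSkAKioqACsrKwAsLCwALS0tAC4uLgAvLy8AMDAwADExMQAyMjIAMzMzADQ0NAA1NTUANjY2ADc3NwA4ODgAOTk5ADo6OgA7OzsAPDw8AD09PQA+Pj4APz8/AEBAQABBQUEAQkJCAENDQwBEREQARUVFAEZGRgBHR0cASEhIAElJSQBKSkoAS0tLAExMTABNTU0ATk5OAE9PTwBQUFAAUVFRAFJSUgBTU1MAVFRUAFVVVQBWVlYAV1dXAFhYWABZWVkAWlpaAFtbWwBcXFwAXV1dAF5eXgBfX18AYGBgAGFhYQBiYmIAY2NjAGRkZABlZWUAZmZmAGdnZwBoaGgAaWlpAGpqagBra2sAbGxsAG1tbQBubm4Ab29vAHBwcABxcXEAcnJyAHNzcwB0dHQAdXV1AHZ2dgB3d3cAeHh4AHl5eQB6enoAe3t7AHx8fAB9fX0Afn5+AH9/fwCAgIAAgYGBAIKCggCDg4MAhISEAIWFhQCGhoYAh4eHAIiIiACJiYkAioqKAIuLiwCMjIwAjY2NAI6OjgCPj48AkJCQAJGRkQCSkpIAk5OTAJSUlACVlZUAlpaWAJeXlwCYmJgAmZmZAJqamgCbm5sAnJycAJ2dnQCenp4An5+fAKCgoAChoaEAoqKiAKOjowCkpKQApaWlAKampgCnp6cAqKioAKmpqQCqqqoAq6urAKysrACtra0Arq6uAK+vrwCwsLAAsbGxALKysgCzs7MAtLS0ALW1tQC2trYAt7e3ALi4uAC5ubkAurq6ALu7uwC8vLwAvb29AL6+vgC/v78AwMDAAMHBwQDCwsIAw8PDAMTExADFxcUAxsbGAMfHxwDIyMgAycnJAMrKygDLy8sAzMzMAM3NzQDOzs4Az8/PANDQ0ADR0dEA0tLSANPT0wDU1NQA1dXVANbW1gDX19cA2NjYANnZ2QDa2toA29vbANzc3ADd3d0A3t7eAN/f3wDg4OAA4eHhAOLi4gDj4+MA5OTkAOXl5QDm5uYA5+fnAOjo6ADp6ekA6urqAOvr6wDs7OwA7e3tAO7u7gDv7+8A8PDwAPHx8QDy8vIA8/PzAPT09AD19fUA9vb2APf39wD4+PgA+fn5APr6+gD7+/sA/Pz8AP39/QD+/v4A////AISEhISMiIikqLDE2MzY3MyAhISQoIyYrKigpLC81NC4cHiAnKCYpKiomJSktLy0mGxwfJSssLS0mIyQlJiQhIRscIyoxMTEtIh8eIB8dHR0bHicrMjMyLiYgHR0dHR0dGyAoLTQ0MzUzJx0dHR0dHRsiKCUlKSgtLyofHR0dHiAdJCQbHSIlKSsnHx0dHiEjISUdEhoiIyIlIR4hIB8kKR0bFREYHR8bHR0bJismJy0WFRURFxYWEBAVGik2ODAtFBQSDhMQDQoTGSEwOTozLRUQCwUEBgcOHCAsMzg3MjIVDgUBAAAEERwkLCwxNjQ3Eg8GAAAABRMfJCgrLzExMQ="/>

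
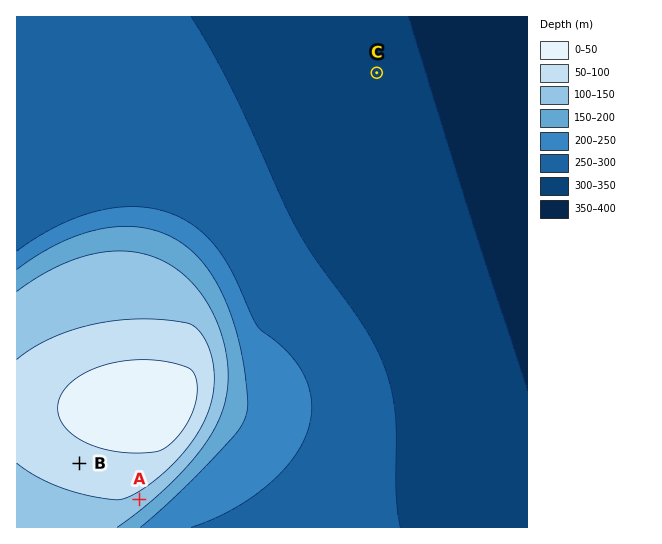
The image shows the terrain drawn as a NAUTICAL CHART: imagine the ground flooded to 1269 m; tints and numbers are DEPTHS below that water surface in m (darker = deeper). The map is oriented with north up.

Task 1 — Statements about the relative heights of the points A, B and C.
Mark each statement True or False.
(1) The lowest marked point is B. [False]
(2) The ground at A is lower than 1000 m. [False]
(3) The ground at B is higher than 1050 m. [True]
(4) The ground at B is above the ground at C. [True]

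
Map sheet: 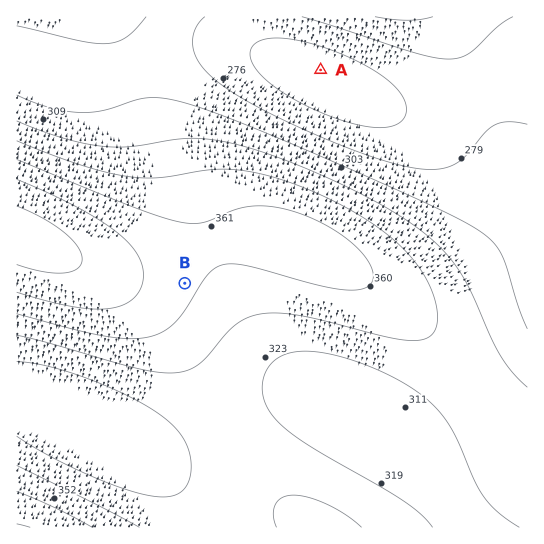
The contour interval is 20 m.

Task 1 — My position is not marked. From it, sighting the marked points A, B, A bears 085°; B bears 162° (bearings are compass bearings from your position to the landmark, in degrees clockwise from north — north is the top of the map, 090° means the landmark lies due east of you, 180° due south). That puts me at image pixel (121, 87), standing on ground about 295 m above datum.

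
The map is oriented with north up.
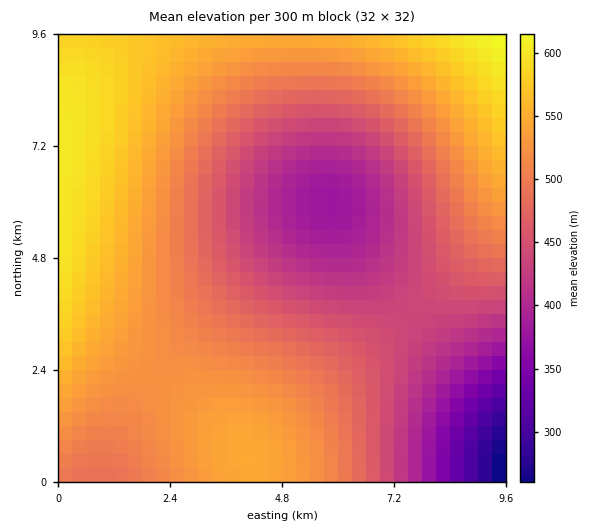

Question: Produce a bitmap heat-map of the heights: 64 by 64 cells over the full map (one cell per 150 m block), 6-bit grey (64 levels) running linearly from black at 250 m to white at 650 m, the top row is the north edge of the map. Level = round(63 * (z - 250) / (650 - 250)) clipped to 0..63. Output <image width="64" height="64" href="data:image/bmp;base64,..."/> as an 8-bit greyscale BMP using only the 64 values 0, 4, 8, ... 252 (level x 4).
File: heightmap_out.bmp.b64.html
<image width="64" height="64" href="data:image/bmp;base64,Qk02FAAAAAAAADYEAAAoAAAAQAAAAEAAAAABAAgAAAAAAAAQAAATCwAAEwsAAAABAAAAAAAAAAAAAAEBAQACAgIAAwMDAAQEBAAFBQUABgYGAAcHBwAICAgACQkJAAoKCgALCwsADAwMAA0NDQAODg4ADw8PABAQEAAREREAEhISABMTEwAUFBQAFRUVABYWFgAXFxcAGBgYABkZGQAaGhoAGxsbABwcHAAdHR0AHh4eAB8fHwAgICAAISEhACIiIgAjIyMAJCQkACUlJQAmJiYAJycnACgoKAApKSkAKioqACsrKwAsLCwALS0tAC4uLgAvLy8AMDAwADExMQAyMjIAMzMzADQ0NAA1NTUANjY2ADc3NwA4ODgAOTk5ADo6OgA7OzsAPDw8AD09PQA+Pj4APz8/AEBAQABBQUEAQkJCAENDQwBEREQARUVFAEZGRgBHR0cASEhIAElJSQBKSkoAS0tLAExMTABNTU0ATk5OAE9PTwBQUFAAUVFRAFJSUgBTU1MAVFRUAFVVVQBWVlYAV1dXAFhYWABZWVkAWlpaAFtbWwBcXFwAXV1dAF5eXgBfX18AYGBgAGFhYQBiYmIAY2NjAGRkZABlZWUAZmZmAGdnZwBoaGgAaWlpAGpqagBra2sAbGxsAG1tbQBubm4Ab29vAHBwcABxcXEAcnJyAHNzcwB0dHQAdXV1AHZ2dgB3d3cAeHh4AHl5eQB6enoAe3t7AHx8fAB9fX0Afn5+AH9/fwCAgIAAgYGBAIKCggCDg4MAhISEAIWFhQCGhoYAh4eHAIiIiACJiYkAioqKAIuLiwCMjIwAjY2NAI6OjgCPj48AkJCQAJGRkQCSkpIAk5OTAJSUlACVlZUAlpaWAJeXlwCYmJgAmZmZAJqamgCbm5sAnJycAJ2dnQCenp4An5+fAKCgoAChoaEAoqKiAKOjowCkpKQApaWlAKampgCnp6cAqKioAKmpqQCqqqoAq6urAKysrACtra0Arq6uAK+vrwCwsLAAsbGxALKysgCzs7MAtLS0ALW1tQC2trYAt7e3ALi4uAC5ubkAurq6ALu7uwC8vLwAvb29AL6+vgC/v78AwMDAAMHBwQDCwsIAw8PDAMTExADFxcUAxsbGAMfHxwDIyMgAycnJAMrKygDLy8sAzMzMAM3NzQDOzs4Az8/PANDQ0ADR0dEA0tLSANPT0wDU1NQA1dXVANbW1gDX19cA2NjYANnZ2QDa2toA29vbANzc3ADd3d0A3t7eAN/f3wDg4OAA4eHhAOLi4gDj4+MA5OTkAOXl5QDm5uYA5+fnAOjo6ADp6ekA6urqAOvr6wDs7OwA7e3tAO7u7gDv7+8A8PDwAPHx8QDy8vIA8/PzAPT09AD19fUA9vb2APf39wD4+PgA+fn5APr6+gD7+/sA/Pz8AP39/QD+/v4A////AJyYmJSUlJSUmJicnKCgpKSorKywsLS0uLi4uLi4uLi4tLSwsKyoqKSgmJSQiIR8eHBoYFhUTEQ8NCwkHBgQCAScnJiYmJiYmJicnJygpKSoqKywsLS0tLi4uLi4uLi4uLS0sLCsqKiknJiUkIiEfHRwaGBYUEhEPDQsJBwYEAgEoJycmJiYmJicnJygoKSkqKyssLC0tLi4uLi8vLi4uLi0tLCwrKikoJyYlJCIhHx0cGhgWFBIRDw0LCQcGBAIBKCgnJycnJycnJygoKSkqKisrLC0tLS4uLi4vLy4uLi4tLSwsKyopKCcmJSMiIR8dHBoYFhQSEQ8NCwkIBgQDASkoKCcnJycnJygoKCkpKisrLCwtLS4uLi4uLy8uLi4uLS0sLCsqKSgnJiUjIiAfHRwaGBYUExEPDQsKCAYFAwIqKSgoKCcnKCgoKCkpKiorKywsLS0uLi4uLi4uLi4uLi0tLCsrKikoJyYlIyIgHx0cGhgWFRMRDw4MCggHBQQCKiopKCgoKCgoKCkpKSoqKyssLC0tLi4uLi4uLi4uLi0tLCwrKiopKCcmJCMiIB8dHBoYFxUTERAODAsJBwYEAysqKikpKCgoKCkpKSoqKisrLCwtLS0uLi4uLi4uLi0tLSwsKyopKSgnJiQjIiAfHRwaGRcVFBIQDw0LCggHBQQsKyoqKSkpKSkpKSoqKisrKywsLS0tLS4uLi4uLi0tLSwsKysqKSgnJiUkIyIgHx4cGxkXFhQTEQ8ODAsJCAYFLCwrKioqKSkpKSoqKiorKyssLC0tLS0tLS0tLS0tLSwsKysqKikoJyYlJCMiIB8eHBsZGBYVExIQDg0LCgkHBi0sKysqKioqKioqKioqKysrLCwsLS0tLS0tLS0tLCwsKysqKikoKCcmJSQjIiAfHhwbGhgXFRQSEQ8ODAsKCAcuLSwsKysqKioqKioqKysrKywsLCwsLS0tLS0sLCwsKysqKikpKCcmJiUkIyIgHx4dGxoZFxYUExIQDw4MCwoILy4tLCwrKysqKioqKysrKysrLCwsLCwsLCwsLCwrKysqKikpKCgnJiUkIyIhIB8eHRwaGRgXFRQTERAPDQwLCi8uLS0sLCsrKysrKysrKysrKyssLCwsLCwsKysrKysqKikpKCgnJiYlJCMiISAfHh0cGxoYFxYVFBIREA8ODAswLy4tLSwsKysrKysrKysrKysrKysrKysrKysrKioqKikpKCgnJyYlJCQjIiEgHx4dHBsaGRgXFhUTEhEQDw4NMTAvLi0tLCwsKysrKysrKysrKysrKysrKyoqKiopKSkoKCgnJyYlJSQjIyIhIB8eHh0cGxoZGBcWFBMSERAPDjEwLy8uLS0sLCwrKysrKysrKysrKyoqKioqKikpKSgoKCcnJiYlJSQkIyIiISAfHh4dHBsaGRgXFxYVFBMSERAyMTAvLi4tLSwsLCsrKysrKyoqKioqKiopKSkpKCgoJycnJiYlJSQkIyIiISEgHx8eHRwcGxoZGBgXFhUUExIRMzIxMC8uLi0tLCwrKysrKyoqKioqKSkpKSgoKCgnJyYmJiUlJCQjIyIiISEgIB8fHh0dHBsbGhkZGBcWFRUUEzMyMTAvLy4tLSwsLCsrKyoqKiopKSkpKCgoJycnJiYmJSUkJCQjIyIiISEgIB8fHh4dHRwcGxsaGRkYGBcWFRU0MzIxMC8uLi0tLCwrKysqKiopKSkoKCgnJycmJiYlJSQkJCMjIiIiISEgICAfHx4eHh0dHBwbGxoaGRkYGBcWNDMyMTAwLy4uLSwsKysrKiopKSkoKCgnJyYmJiUlJCQjIyMiIiEhISAgIB8fHx4eHh4dHR0cHBwbGxoaGRkYGDU0MzIxMC8vLi0tLCwrKyoqKSkoKCcnJyYmJSUkJCMjIyIiISEhICAgHx8fHx4eHh4eHR0dHR0cHBwbGxsaGhk1NDMyMTAwLy4uLSwsKysqKSkoKCcnJiYlJSQkIyMiIiIhISAgIB8fHx8eHh4eHh4eHh0dHR0dHR0dHBwcHBsbNTQzMzIxMC8uLi0sLCsqKikpKCgnJiYlJSQkIyMiIiEhICAfHx8eHh4eHh0dHR0dHR0eHh4eHh4eHh0dHR0cHDY1NDMyMTAwLy4tLSwrKiopKCgnJyYlJSQjIyIiISEgIB8fHh4eHR0dHR0dHR0dHR0dHR4eHh4eHh4eHh4eHh02NTQzMjIxMC8uLS0sKyoqKSgoJyYlJSQjIyIhISAgHx8eHh0dHRwcHBwcHBwcHB0dHR0eHh4eHx8fHx8fHx8fNjU0NDMyMTAvLi4tLCsqKikoJycmJSQkIyIhISAfHx4eHR0cHBwcGxsbGxsbHBwcHR0dHh4fHx8gICAgICAgIDY2NTQzMjEwMC8uLSwrKiopKCcmJSUkIyIhISAfHx4dHRwcGxsbGxoaGhobGxsbHBwdHR4eHx8gICAhISEhISE3NjU0MzIyMTAvLi0sKyoqKSgnJiUkIyIiISAfHh4dHBwbGxoaGhoaGRoaGhobGxscHR0eHh8gICEhIiIiIiIiNzY1NDQzMjEwLy4tLCsqKSkoJyYlJCMiISAfHx4dHBwbGhoaGRkZGRkZGRkaGhsbHBwdHh4fICEhIiIjIyMkJDc2NTU0MzIxMC8uLSwrKikoJyYlJCMiIiEgHx4dHBwbGhoZGRgYGBgYGBgZGRkaGxscHR4fHyAhIiIjJCQkJSU3NjY1NDMyMTAwLy4tLCspKCcmJSQjIiEgHx4dHBwbGhkZGBgYFxcXFxcYGBgZGhobHB0eHyAhISIjJCQlJSYmNzY2NTQzMzIxMC8uLSwrKSgnJiUkIyIhIB8eHRwbGhkZGBgXFxcWFhYXFxcYGRkaGxwdHh8gISIjJCQlJiYnJzc3NjU0NDMyMTAvLi0sKyooJyYlJCMiIB8eHRwbGhoZGBgXFxYWFhYWFhYXFxgZGhscHR4fICEiIyQlJicnKCg3NzY1NTQzMjEwLy4tLCsqKCcmJSQiISAfHh0cGxoZGBgXFhYWFRUVFRYWFhcYGRobHB0eHyAhIyQlJicnKCkpNzc2NjU0MzIxMC8uLSwrKignJiUkIiEgHx4dHBsaGRgXFxYWFRUVFRUVFhYXGBgZGxwdHh8hIiMkJSYnKCkpKjc3NjY1NDMzMjEwLi0sKyopJyYlJCIhIB8dHBsaGRgYFxYWFRUVFBQVFRUWFxcYGRscHR4gISIjJSYnKCkqKis3NzY2NTQ0MzIxMC8tLCsqKScmJSQiISAfHRwbGhkYFxcWFRUVFBQUFBUVFhYXGBkbHB0eICEjJCUmJykqKissNzc2NjU1NDMyMTAvLiwrKiknJiUkIiEgHx0cGxoZGBcXFhUVFBQUFBQVFRYWFxgaGxwdHyAiIyQmJygpKissLDc3NzY1NTQzMjEwLy4tKyopKCYlJCIhIB8dHBsaGRgXFxYVFRQUFBQUFRUWFxgZGhscHh8gIiMlJicpKissLS03Nzc2NjU0MzIxMC8uLSwqKSgnJSQjISAfHhwbGhkYFxcWFRUVFBQUFRUVFhcYGRobHR4fISIkJScoKSosLS0uNzc3NjY1NDMzMjEvLi0sKykoJyUkIyIgHx4dHBoZGRgXFhYVFRUVFRUVFhYXGBkaHB0fICEjJCYnKSorLC0uLzc3NzY2NTQ0MzIxMC8tLCsqKCcmJCMiIR8eHRwbGhkYFxcWFhUVFRUVFhYXGBkaGxweHyEiIyUmKCkrLC0uLy83Nzc2NjU1NDMyMTAvLiwrKiknJiUjIiEgHx0cGxoaGRgXFxYWFhYWFhYXGBgZGxwdHiAhIyQmJygqKywtLi8wNzc3NzY1NTQzMjEwLy4tLCopKCYlJCMhIB8eHRwbGhkZGBgXFxcXFxcXGBgZGhsdHh8gIiMlJigpKiwtLi8wMTc3Nzc2NjU0MzIxMC8uLSwrKSgnJiQjIiEgHx4dHBsaGhkYGBgYGBgYGBkZGhscHR8gISMkJicoKissLi8wMTE3Nzc3NjY1NDQzMjEwLy0sKyopJyYlJCMiIB8eHh0cGxoaGRkZGRkZGRkaGxscHR4gISIkJSYoKSosLS4vMDEyNzc3NzY2NTQ0MzIxMC8uLSsqKSgnJiQjIiEgHx4eHRwcGxsaGhoaGhobGxwcHR4fISIjJCYnKSorLC4vMDEyMjc3Nzc2NjU1NDMyMTAvLi0sKyooJyYlJCMiISAfHx4dHRwcGxsbGxsbHBwdHh8fISIjJCUnKCkrLC0uLzAxMjM3Nzc3NjY1NTQzMjEwLy4tLCsqKSgnJiUkIyIhICAfHh4dHR0dHBwdHR0eHh8gISIjJCUmKCkqKy0uLzAxMjM0Nzc3NzY2NTU0MzMyMTAvLi0sKyopKCcmJSQjIiEhICAfHx4eHh4eHh4fHyAgISIjJCUmJykqKywtLzAxMjMzNDc3Nzc2NjU1NDMzMjEwLy4tLCsqKSgnJyYlJCMjIiEhICAgHx8fHx8gICAhIiIjJCUmJygqKywtLi8wMTIzNDU3Nzc3NjY1NTQ0MzIxMC8vLi0sKyopKCcnJiUkJCMjIiIhISEhISEhISIiIyMkJSYmJygqKywtLi8wMTIzNDQ1Nzc3NzY2NTU0NDMyMTEwLy4tLCwrKikoKCcmJiUkJCQjIyMiIiIiIyMjJCQlJSYnKCkqKywtLi8wMTIyMzQ1NTc3Nzc2NjU1NDQzMjIxMC8vLi0sKysqKSgoJycmJiUlJSQkJCQkJCQkJSUmJicnKCkqKywtLi8wMDEyMzQ1NTY3Nzc2NjY1NTQ0MzMyMTAwLy4uLSwrKyopKSgoJycnJiYmJiUlJSYmJiYnJygoKSoqKywtLi8vMDEyMzQ0NTY2Nzc2NjY2NTU0NDMzMjExMC8vLi0tLCwrKiopKSkoKCgnJycnJycnJycoKCkpKiorLCwtLi8wMDEyMzQ0NTY2NzY2NjY2NTU1NDQzMzIyMTAwLy8uLS0sLCsrKioqKSkpKSkoKCgoKSkpKSoqKyssLC0uLi8wMTEyMzQ0NTY2Nzc2NjY2NjU1NTQ0MzMyMjExMDAvLy4uLS0sLCwrKysqKioqKioqKioqKysrLCwsLS4uLy8wMTIyMzQ0NTY2Nzc4NjY2NTU1NTQ0NDMzMjIyMTEwMC8vLi4uLS0tLCwsLCsrKysrKyssLCwsLS0tLi4vLzAxMTIyMzQ0NTY2Nzc4ODU1NTU1NTU0NDQzMzMyMjExMDAwLy8vLi4uLi0tLS0tLS0tLS0tLS0tLi4uLy8wMDExMjIzMzQ1NTY2Nzc4ODk1NTU1NTQ0NDQzMzMzMjIyMTExMDAwLy8vLy4uLi4uLi4uLi4uLi4uLy8vMDAwMTEyMjMzNDQ1NTY2Nzc4ODk5NDQ0NDQ0NDQzMzMzMzIyMjExMTEwMDAwMC8vLy8vLy8vLy8vLy8vMDAwMDExMTIyMzM0NDU1NjY3Nzg4OTk5Og="/>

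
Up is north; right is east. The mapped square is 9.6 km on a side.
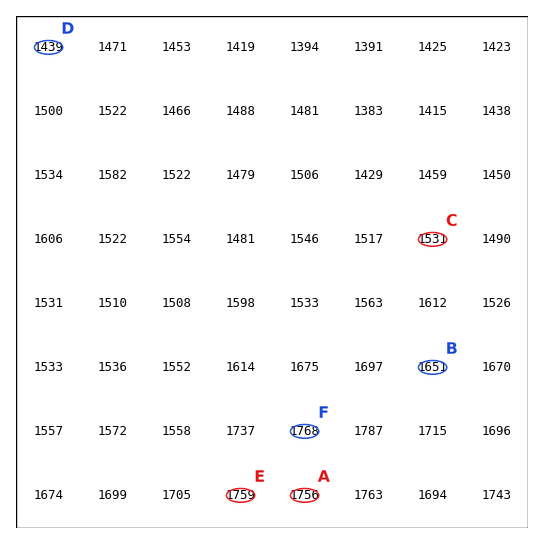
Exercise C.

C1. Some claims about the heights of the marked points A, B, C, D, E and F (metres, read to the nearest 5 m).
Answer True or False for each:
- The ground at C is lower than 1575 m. True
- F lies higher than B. True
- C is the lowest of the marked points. False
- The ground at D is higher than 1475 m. False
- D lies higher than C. False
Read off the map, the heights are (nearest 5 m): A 1755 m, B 1650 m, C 1530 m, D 1440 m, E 1760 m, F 1770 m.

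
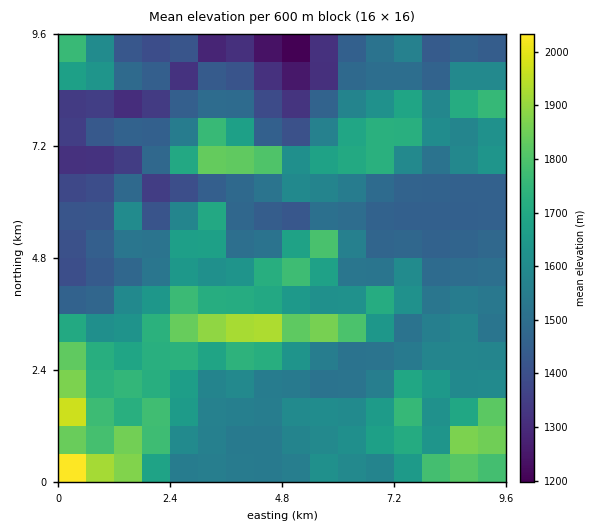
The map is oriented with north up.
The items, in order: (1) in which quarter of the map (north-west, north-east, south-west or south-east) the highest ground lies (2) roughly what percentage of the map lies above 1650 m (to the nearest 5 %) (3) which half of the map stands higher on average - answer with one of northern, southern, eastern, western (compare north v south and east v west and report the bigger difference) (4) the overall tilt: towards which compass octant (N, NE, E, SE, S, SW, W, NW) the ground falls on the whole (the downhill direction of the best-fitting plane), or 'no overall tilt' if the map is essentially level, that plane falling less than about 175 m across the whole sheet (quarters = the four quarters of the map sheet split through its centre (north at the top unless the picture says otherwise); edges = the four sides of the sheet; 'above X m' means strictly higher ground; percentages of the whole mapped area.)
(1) Look to the south-west quarter for the highest ground.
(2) Roughly 30 % of the ground is higher than 1650 m.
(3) The southern half stands higher on average than the northern half.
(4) The general tilt is down to the north (the land rises towards the south).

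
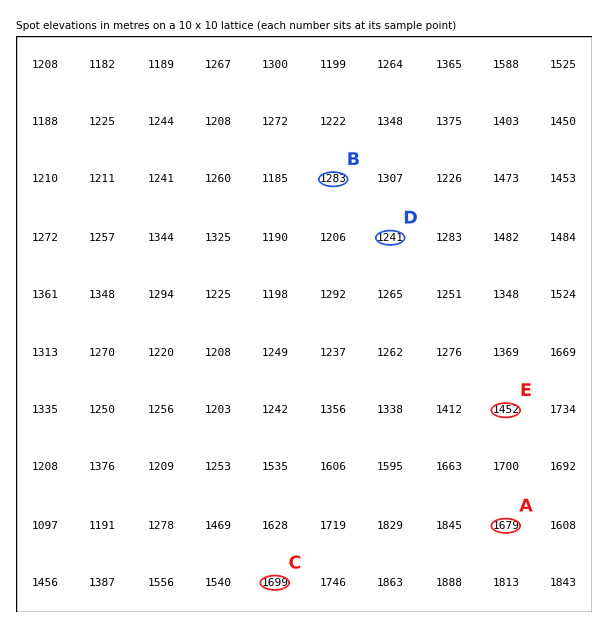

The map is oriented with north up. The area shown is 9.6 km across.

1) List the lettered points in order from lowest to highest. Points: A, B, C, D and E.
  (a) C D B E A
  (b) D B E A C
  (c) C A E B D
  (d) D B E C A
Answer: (b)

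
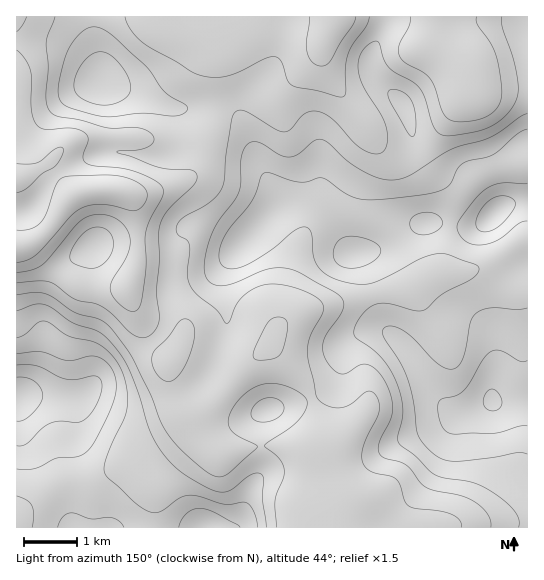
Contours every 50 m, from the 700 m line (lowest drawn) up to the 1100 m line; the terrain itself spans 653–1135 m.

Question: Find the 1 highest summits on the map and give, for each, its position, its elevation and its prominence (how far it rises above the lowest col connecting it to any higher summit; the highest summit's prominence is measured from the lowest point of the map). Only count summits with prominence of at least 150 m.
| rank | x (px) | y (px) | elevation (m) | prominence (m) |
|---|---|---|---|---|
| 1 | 493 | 401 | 1106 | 258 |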